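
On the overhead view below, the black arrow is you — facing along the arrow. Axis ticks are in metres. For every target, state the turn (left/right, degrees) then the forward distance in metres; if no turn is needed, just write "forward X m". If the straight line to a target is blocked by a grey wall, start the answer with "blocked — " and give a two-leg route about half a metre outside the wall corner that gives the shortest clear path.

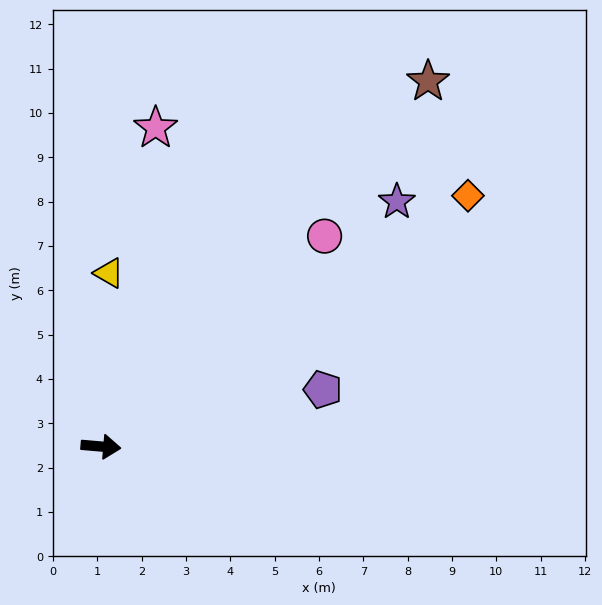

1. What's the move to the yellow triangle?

turn left 92°, forward 3.9 m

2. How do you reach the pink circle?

turn left 48°, forward 6.9 m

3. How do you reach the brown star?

turn left 53°, forward 11.1 m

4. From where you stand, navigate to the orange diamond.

turn left 39°, forward 10.0 m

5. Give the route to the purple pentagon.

turn left 19°, forward 5.2 m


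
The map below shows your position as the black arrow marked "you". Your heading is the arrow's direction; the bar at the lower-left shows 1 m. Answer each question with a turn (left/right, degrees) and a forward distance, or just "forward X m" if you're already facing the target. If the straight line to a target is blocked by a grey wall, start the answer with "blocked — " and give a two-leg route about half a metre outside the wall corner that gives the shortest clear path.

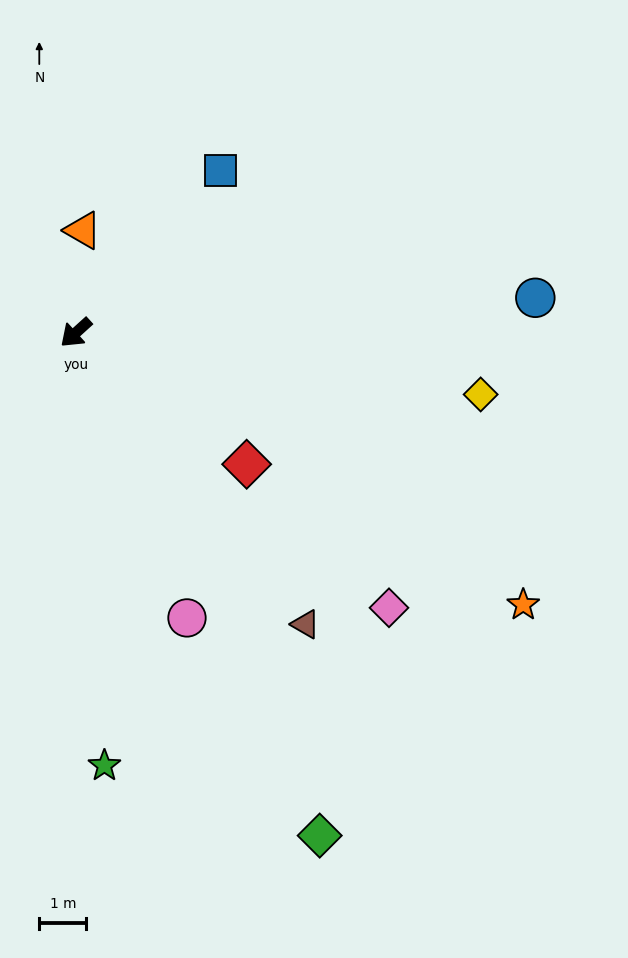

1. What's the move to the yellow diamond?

turn left 129°, forward 8.7 m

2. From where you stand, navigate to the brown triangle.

turn left 86°, forward 7.9 m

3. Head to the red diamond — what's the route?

turn left 100°, forward 4.6 m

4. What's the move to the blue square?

turn right 174°, forward 4.6 m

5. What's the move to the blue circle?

turn left 142°, forward 9.8 m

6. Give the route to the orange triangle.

turn right 136°, forward 2.2 m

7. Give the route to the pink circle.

turn left 69°, forward 6.5 m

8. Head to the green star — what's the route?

turn left 52°, forward 9.2 m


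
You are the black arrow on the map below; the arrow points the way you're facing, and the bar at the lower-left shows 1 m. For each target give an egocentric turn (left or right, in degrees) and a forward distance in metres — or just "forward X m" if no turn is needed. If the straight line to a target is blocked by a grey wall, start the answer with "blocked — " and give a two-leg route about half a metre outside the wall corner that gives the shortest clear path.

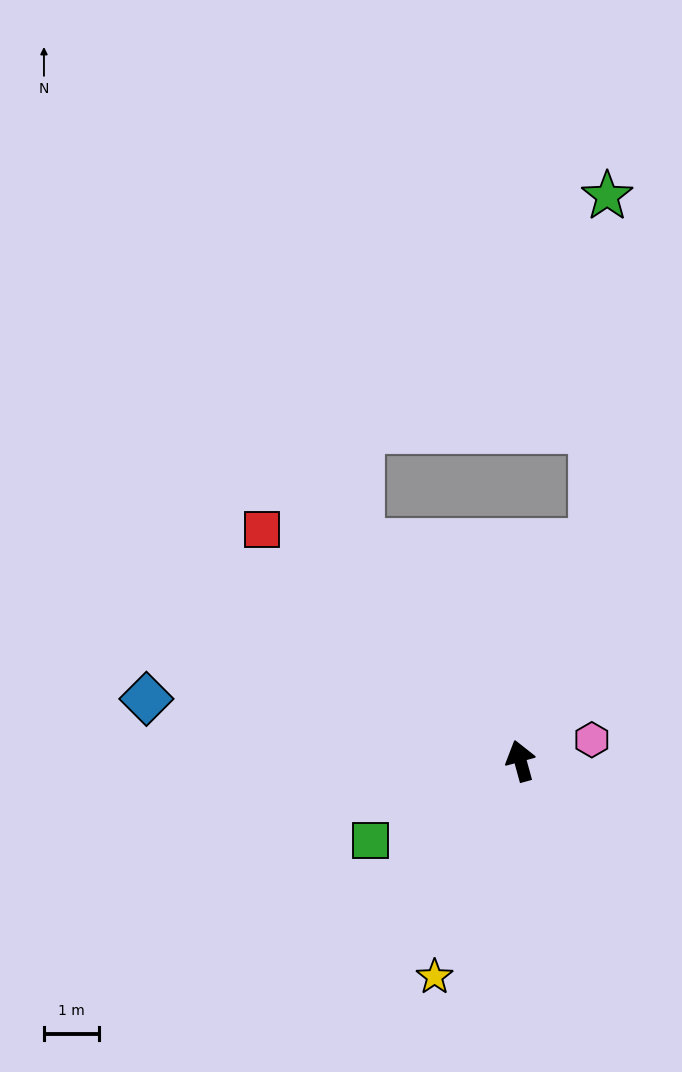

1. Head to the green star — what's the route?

blocked — turn right 33°, forward 4.2 m, then turn left 15°, forward 6.3 m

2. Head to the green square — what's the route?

turn left 103°, forward 3.1 m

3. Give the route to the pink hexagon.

turn right 89°, forward 1.4 m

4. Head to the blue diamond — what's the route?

turn left 65°, forward 6.9 m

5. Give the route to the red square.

turn left 33°, forward 6.3 m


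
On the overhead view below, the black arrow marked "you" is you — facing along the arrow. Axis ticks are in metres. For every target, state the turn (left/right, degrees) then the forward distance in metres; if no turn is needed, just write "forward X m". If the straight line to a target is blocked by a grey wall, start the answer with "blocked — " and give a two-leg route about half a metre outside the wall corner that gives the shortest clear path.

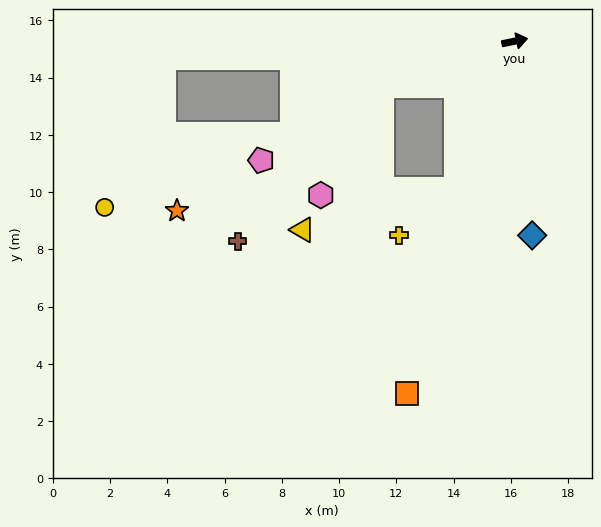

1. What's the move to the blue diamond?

turn right 96°, forward 6.8 m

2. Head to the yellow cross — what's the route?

blocked — turn right 123°, forward 5.6 m, then turn right 30°, forward 2.6 m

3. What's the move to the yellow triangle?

blocked — turn right 123°, forward 5.6 m, then turn right 54°, forward 5.6 m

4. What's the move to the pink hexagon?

blocked — turn right 173°, forward 4.9 m, then turn left 42°, forward 4.4 m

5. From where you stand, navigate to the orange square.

turn right 119°, forward 12.9 m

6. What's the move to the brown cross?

blocked — turn right 173°, forward 4.9 m, then turn left 28°, forward 7.4 m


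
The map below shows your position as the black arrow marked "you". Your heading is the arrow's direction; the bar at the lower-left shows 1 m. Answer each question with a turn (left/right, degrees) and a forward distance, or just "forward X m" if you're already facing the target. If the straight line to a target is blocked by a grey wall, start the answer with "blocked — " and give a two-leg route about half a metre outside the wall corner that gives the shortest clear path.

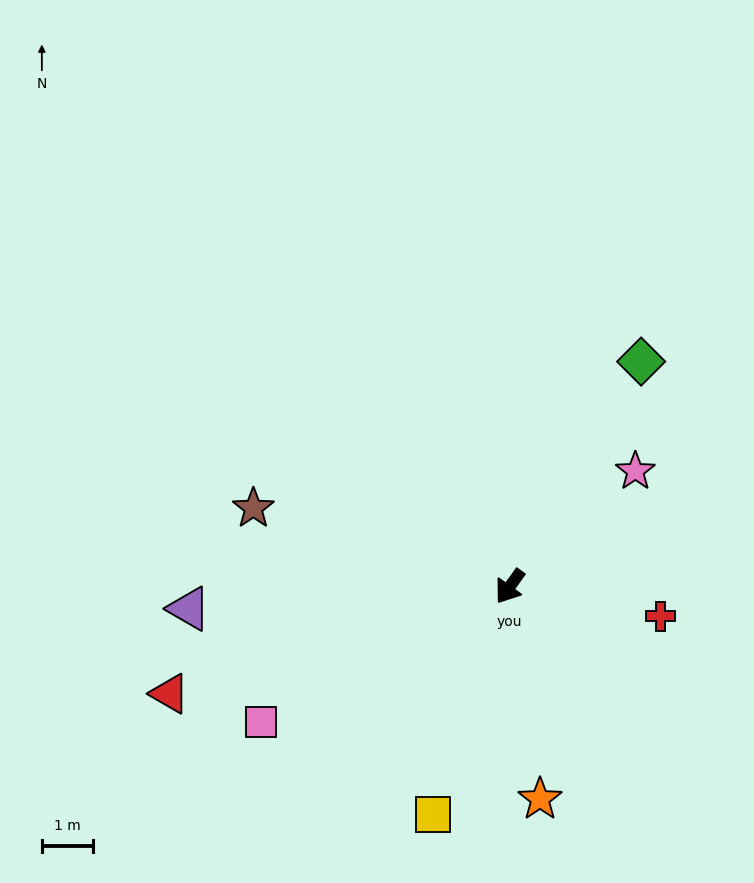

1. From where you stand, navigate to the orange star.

turn left 44°, forward 4.2 m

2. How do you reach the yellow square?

turn left 17°, forward 4.7 m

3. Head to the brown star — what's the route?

turn right 71°, forward 5.2 m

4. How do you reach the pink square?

turn right 26°, forward 5.5 m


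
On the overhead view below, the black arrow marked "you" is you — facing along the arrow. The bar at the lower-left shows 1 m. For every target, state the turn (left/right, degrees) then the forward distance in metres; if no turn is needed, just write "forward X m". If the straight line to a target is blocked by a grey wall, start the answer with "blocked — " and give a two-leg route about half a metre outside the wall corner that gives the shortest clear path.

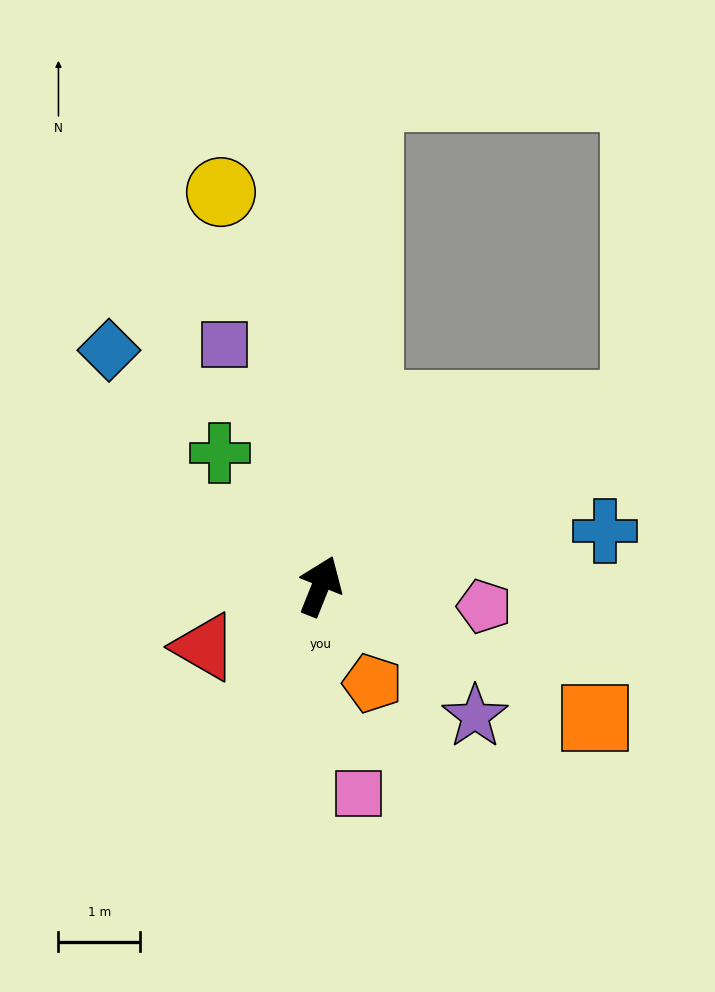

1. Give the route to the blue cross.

turn right 57°, forward 3.6 m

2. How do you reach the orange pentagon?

turn right 130°, forward 1.4 m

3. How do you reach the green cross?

turn left 59°, forward 2.1 m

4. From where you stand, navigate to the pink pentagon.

turn right 75°, forward 2.0 m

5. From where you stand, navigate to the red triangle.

turn left 140°, forward 1.6 m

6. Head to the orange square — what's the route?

turn right 94°, forward 3.7 m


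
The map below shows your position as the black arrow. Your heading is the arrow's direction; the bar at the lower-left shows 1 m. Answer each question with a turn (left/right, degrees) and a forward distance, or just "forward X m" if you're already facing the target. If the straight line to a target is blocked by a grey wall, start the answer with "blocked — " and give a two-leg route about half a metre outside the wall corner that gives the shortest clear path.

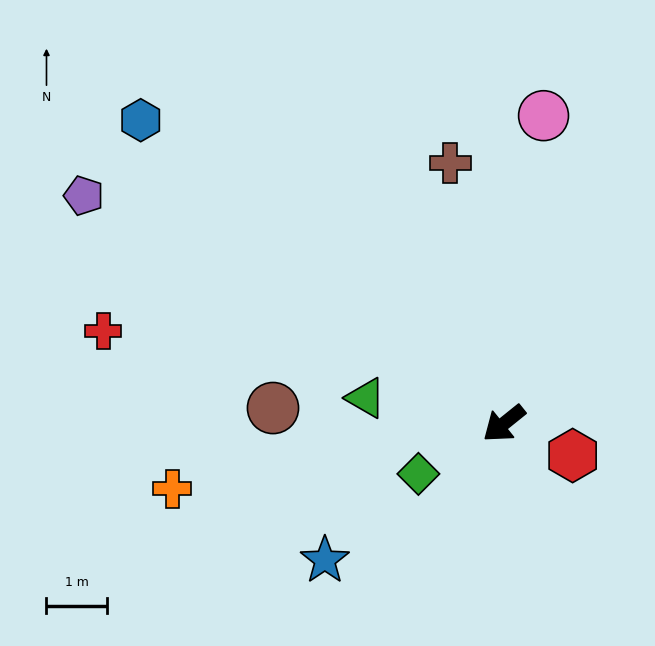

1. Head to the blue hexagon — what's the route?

turn right 79°, forward 7.8 m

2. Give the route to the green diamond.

turn right 8°, forward 1.6 m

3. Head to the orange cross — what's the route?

turn right 28°, forward 5.5 m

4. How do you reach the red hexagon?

turn left 116°, forward 1.2 m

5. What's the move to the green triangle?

turn right 49°, forward 2.3 m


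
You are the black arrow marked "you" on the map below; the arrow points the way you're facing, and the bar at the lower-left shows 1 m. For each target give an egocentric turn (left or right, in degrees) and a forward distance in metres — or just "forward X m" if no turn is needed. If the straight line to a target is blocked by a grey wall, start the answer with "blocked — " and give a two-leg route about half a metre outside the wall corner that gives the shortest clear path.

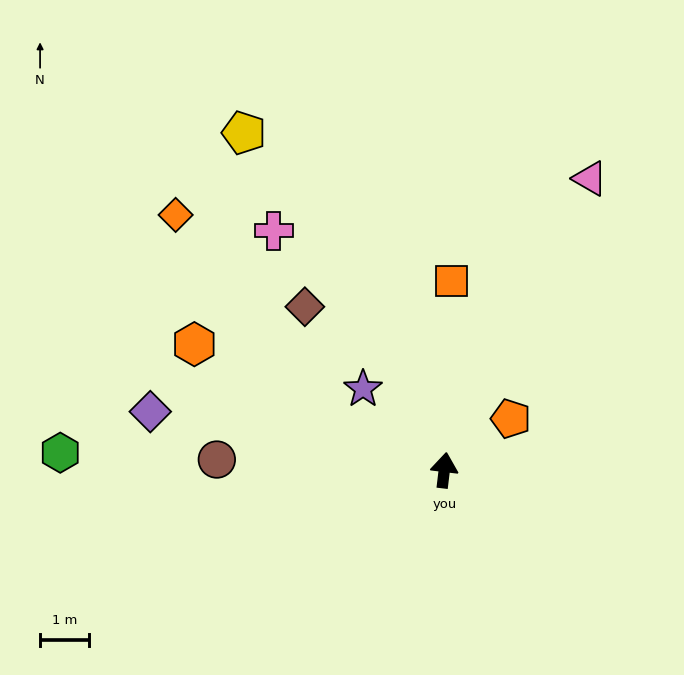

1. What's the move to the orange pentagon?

turn right 45°, forward 1.7 m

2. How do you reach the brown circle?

turn left 94°, forward 4.6 m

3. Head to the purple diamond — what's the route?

turn left 86°, forward 6.1 m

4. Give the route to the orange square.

turn left 5°, forward 3.8 m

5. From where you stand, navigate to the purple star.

turn left 52°, forward 2.3 m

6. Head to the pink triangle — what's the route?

turn right 20°, forward 6.6 m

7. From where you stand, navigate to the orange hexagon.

turn left 70°, forward 5.7 m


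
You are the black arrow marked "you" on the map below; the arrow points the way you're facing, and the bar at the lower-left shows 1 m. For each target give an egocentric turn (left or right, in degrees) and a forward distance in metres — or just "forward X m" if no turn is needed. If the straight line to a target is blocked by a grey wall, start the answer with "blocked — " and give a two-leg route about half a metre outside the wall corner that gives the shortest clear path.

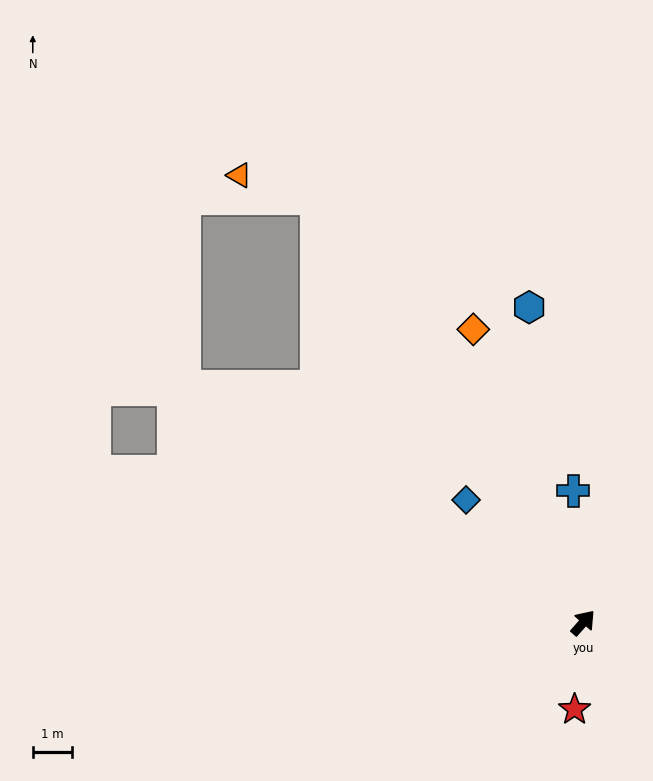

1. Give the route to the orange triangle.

blocked — turn left 73°, forward 12.8 m, then turn left 42°, forward 2.1 m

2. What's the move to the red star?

turn right 144°, forward 2.2 m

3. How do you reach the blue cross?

turn left 46°, forward 3.4 m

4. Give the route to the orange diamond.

turn left 62°, forward 8.0 m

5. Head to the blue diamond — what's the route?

turn left 85°, forward 4.3 m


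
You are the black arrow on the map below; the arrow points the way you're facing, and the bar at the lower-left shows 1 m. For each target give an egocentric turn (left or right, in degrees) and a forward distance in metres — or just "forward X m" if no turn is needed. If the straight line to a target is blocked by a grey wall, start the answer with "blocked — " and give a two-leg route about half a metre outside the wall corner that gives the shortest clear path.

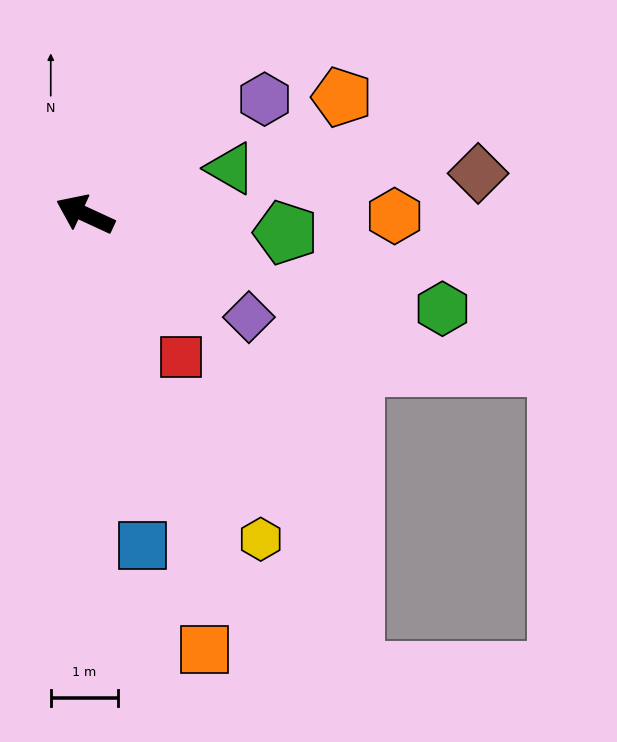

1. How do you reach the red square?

turn left 149°, forward 2.5 m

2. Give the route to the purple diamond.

turn left 173°, forward 2.9 m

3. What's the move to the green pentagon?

turn right 160°, forward 3.0 m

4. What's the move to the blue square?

turn left 125°, forward 5.0 m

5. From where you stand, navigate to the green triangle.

turn right 138°, forward 2.3 m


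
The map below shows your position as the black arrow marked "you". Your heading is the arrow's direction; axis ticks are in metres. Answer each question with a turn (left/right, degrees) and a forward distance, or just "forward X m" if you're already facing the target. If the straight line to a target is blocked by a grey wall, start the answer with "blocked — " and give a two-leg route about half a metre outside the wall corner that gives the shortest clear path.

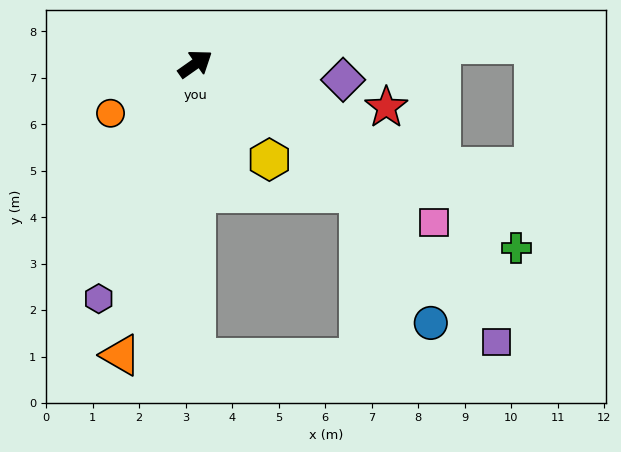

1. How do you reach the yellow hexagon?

turn right 87°, forward 2.6 m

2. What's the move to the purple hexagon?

turn right 148°, forward 5.5 m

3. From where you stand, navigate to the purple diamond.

turn right 41°, forward 3.2 m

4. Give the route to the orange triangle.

turn right 140°, forward 6.5 m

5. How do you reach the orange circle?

turn left 175°, forward 2.1 m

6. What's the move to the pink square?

turn right 69°, forward 6.2 m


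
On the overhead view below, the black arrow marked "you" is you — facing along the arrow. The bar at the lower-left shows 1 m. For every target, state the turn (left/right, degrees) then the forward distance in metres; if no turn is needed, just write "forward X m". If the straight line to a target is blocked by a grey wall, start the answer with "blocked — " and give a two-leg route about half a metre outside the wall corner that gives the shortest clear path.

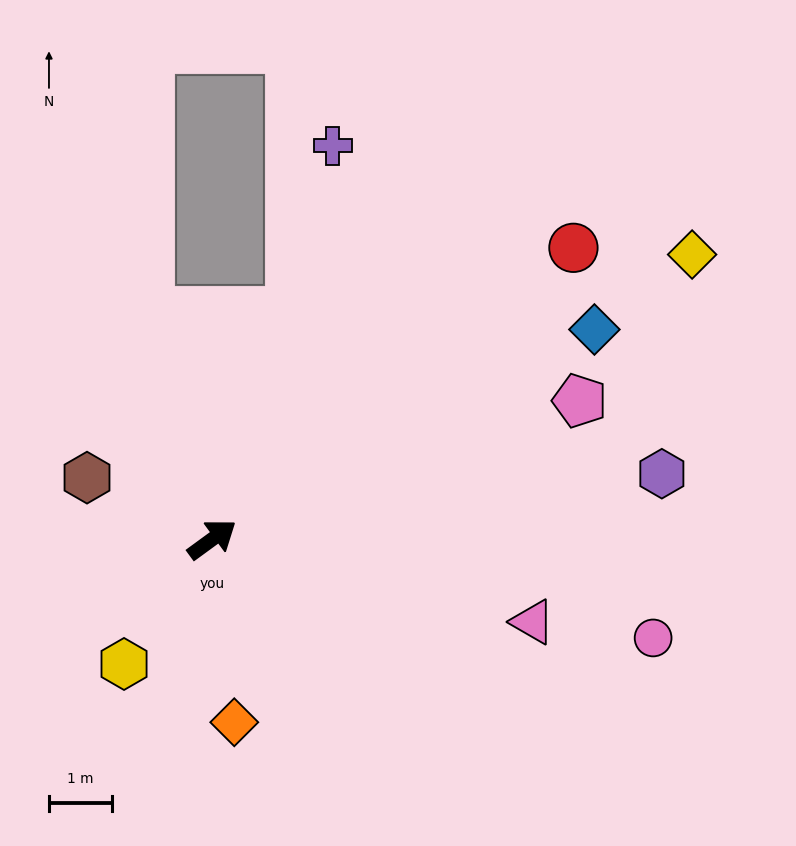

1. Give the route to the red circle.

turn left 3°, forward 7.3 m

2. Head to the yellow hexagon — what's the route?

turn right 161°, forward 2.4 m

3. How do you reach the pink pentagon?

turn right 16°, forward 6.2 m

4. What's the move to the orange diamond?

turn right 119°, forward 2.9 m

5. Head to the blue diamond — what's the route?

turn right 7°, forward 6.9 m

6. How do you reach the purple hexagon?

turn right 28°, forward 7.2 m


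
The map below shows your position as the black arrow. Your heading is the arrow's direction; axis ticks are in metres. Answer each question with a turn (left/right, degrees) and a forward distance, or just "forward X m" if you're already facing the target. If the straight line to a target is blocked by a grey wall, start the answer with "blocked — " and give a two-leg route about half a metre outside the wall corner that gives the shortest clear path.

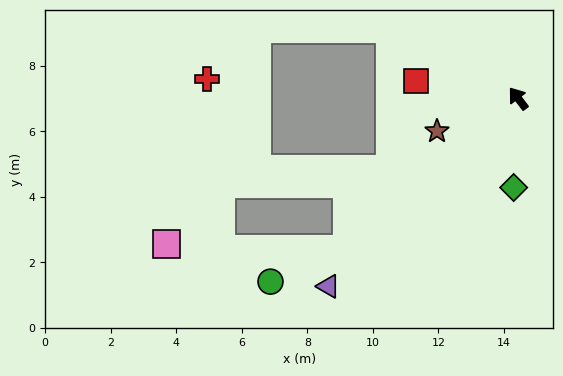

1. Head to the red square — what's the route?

turn left 43°, forward 3.2 m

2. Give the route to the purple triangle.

turn left 98°, forward 8.1 m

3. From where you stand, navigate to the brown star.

turn left 75°, forward 2.7 m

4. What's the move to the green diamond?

turn left 140°, forward 2.7 m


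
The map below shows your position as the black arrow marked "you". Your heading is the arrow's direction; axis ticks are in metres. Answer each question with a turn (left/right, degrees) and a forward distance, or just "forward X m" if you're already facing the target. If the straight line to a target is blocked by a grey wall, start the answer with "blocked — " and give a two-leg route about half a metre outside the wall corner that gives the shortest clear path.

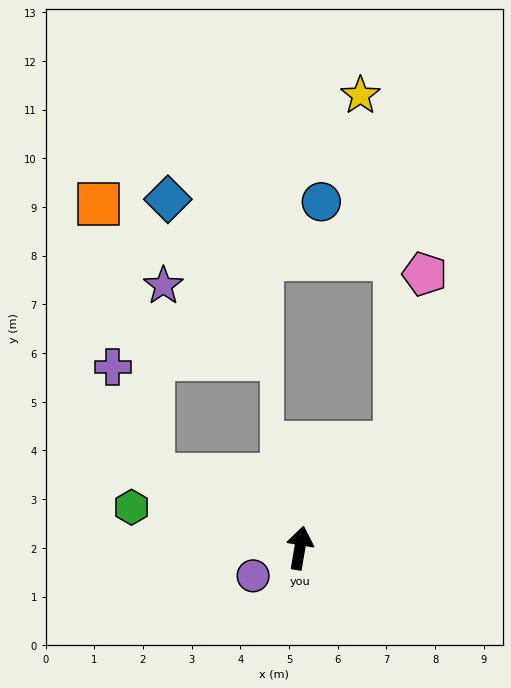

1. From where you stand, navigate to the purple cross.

blocked — turn left 73°, forward 3.4 m, then turn right 42°, forward 2.4 m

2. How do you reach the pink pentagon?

blocked — turn right 32°, forward 2.9 m, then turn left 31°, forward 3.5 m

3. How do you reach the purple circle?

turn left 130°, forward 1.1 m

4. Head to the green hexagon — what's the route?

turn left 86°, forward 3.6 m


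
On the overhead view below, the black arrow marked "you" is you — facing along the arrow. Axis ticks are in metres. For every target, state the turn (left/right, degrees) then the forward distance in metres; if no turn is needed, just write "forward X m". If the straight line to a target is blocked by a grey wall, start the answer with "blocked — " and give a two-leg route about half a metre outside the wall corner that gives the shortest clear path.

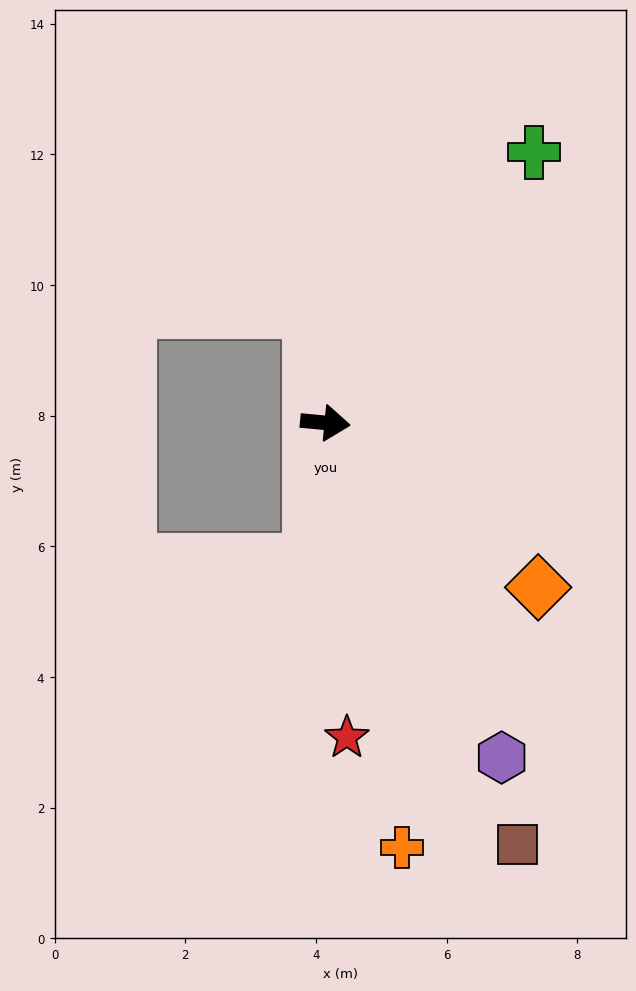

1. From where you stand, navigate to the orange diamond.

turn right 32°, forward 4.1 m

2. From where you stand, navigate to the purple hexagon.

turn right 57°, forward 5.8 m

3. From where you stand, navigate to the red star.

turn right 81°, forward 4.8 m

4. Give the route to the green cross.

turn left 58°, forward 5.2 m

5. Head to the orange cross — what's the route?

turn right 74°, forward 6.6 m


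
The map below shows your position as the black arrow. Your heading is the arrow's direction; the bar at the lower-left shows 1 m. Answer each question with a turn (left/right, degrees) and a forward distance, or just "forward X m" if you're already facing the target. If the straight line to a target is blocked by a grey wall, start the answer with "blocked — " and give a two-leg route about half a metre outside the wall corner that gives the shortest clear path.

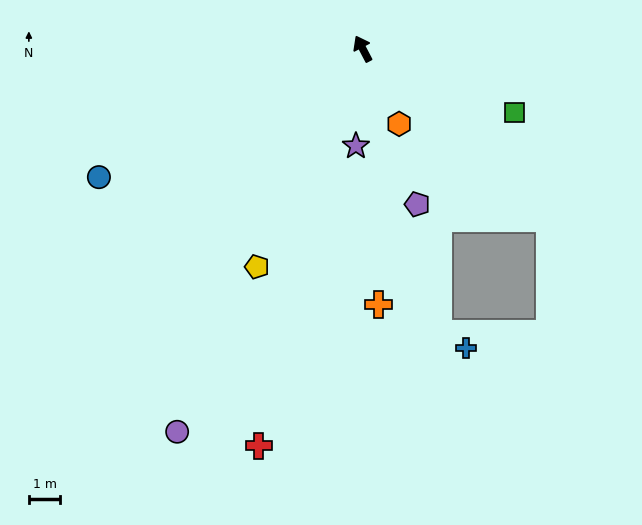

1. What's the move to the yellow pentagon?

turn left 126°, forward 7.7 m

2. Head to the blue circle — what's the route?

turn left 88°, forward 9.3 m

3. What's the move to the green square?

turn right 140°, forward 5.3 m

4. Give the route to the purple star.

turn left 148°, forward 3.1 m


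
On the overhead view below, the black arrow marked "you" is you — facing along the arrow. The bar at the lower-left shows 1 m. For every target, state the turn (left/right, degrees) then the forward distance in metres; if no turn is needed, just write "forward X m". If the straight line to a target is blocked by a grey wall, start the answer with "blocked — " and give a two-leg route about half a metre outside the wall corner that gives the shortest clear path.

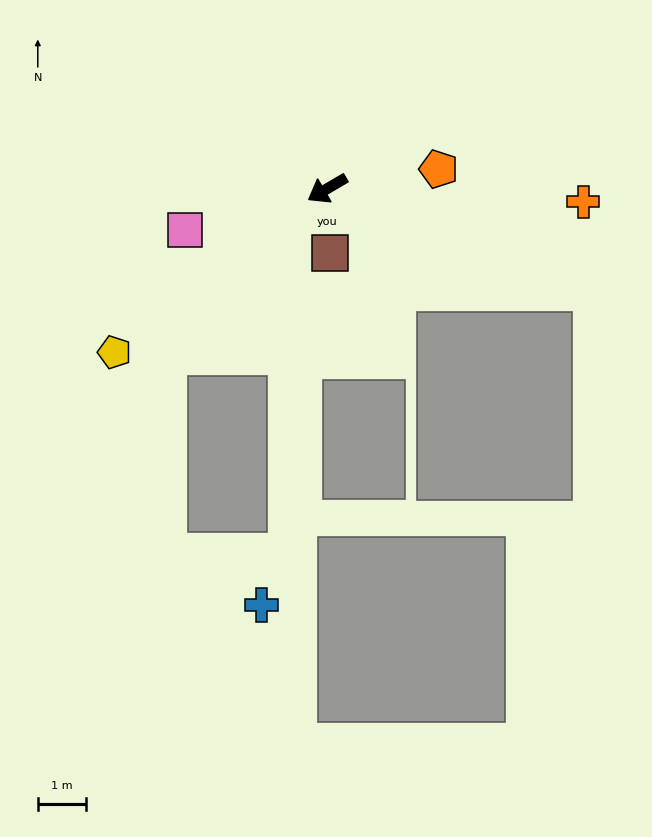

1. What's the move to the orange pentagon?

turn left 160°, forward 2.4 m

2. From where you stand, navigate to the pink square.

turn right 14°, forward 3.1 m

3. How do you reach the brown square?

turn left 62°, forward 1.3 m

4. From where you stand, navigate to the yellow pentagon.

turn left 7°, forward 5.6 m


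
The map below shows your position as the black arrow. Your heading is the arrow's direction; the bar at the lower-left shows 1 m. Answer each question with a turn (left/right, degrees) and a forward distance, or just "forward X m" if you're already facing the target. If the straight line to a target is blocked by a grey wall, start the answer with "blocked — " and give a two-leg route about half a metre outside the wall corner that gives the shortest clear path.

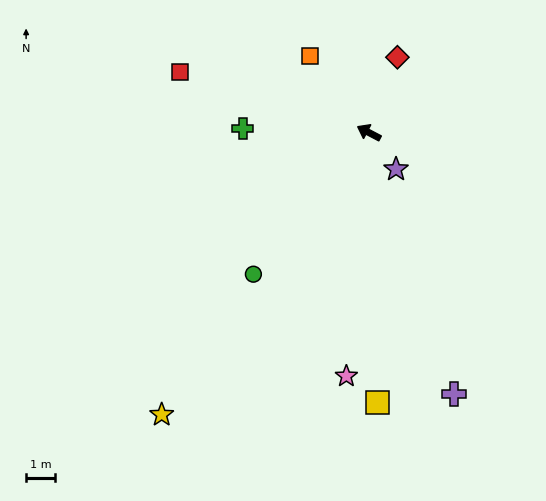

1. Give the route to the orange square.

turn right 25°, forward 3.4 m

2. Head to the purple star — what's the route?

turn left 154°, forward 1.6 m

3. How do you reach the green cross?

turn left 26°, forward 4.4 m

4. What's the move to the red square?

turn left 10°, forward 7.0 m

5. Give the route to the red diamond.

turn right 83°, forward 2.8 m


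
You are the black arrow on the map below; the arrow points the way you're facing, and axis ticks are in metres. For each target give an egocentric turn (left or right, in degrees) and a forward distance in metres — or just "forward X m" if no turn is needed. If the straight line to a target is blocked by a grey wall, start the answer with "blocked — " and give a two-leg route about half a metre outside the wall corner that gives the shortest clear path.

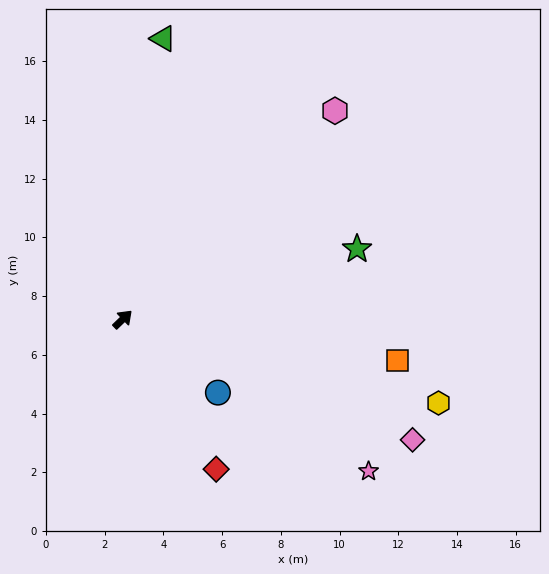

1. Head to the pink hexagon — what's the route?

forward 10.1 m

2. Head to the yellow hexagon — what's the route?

turn right 59°, forward 11.1 m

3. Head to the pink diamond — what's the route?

turn right 67°, forward 10.7 m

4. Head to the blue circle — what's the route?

turn right 82°, forward 4.1 m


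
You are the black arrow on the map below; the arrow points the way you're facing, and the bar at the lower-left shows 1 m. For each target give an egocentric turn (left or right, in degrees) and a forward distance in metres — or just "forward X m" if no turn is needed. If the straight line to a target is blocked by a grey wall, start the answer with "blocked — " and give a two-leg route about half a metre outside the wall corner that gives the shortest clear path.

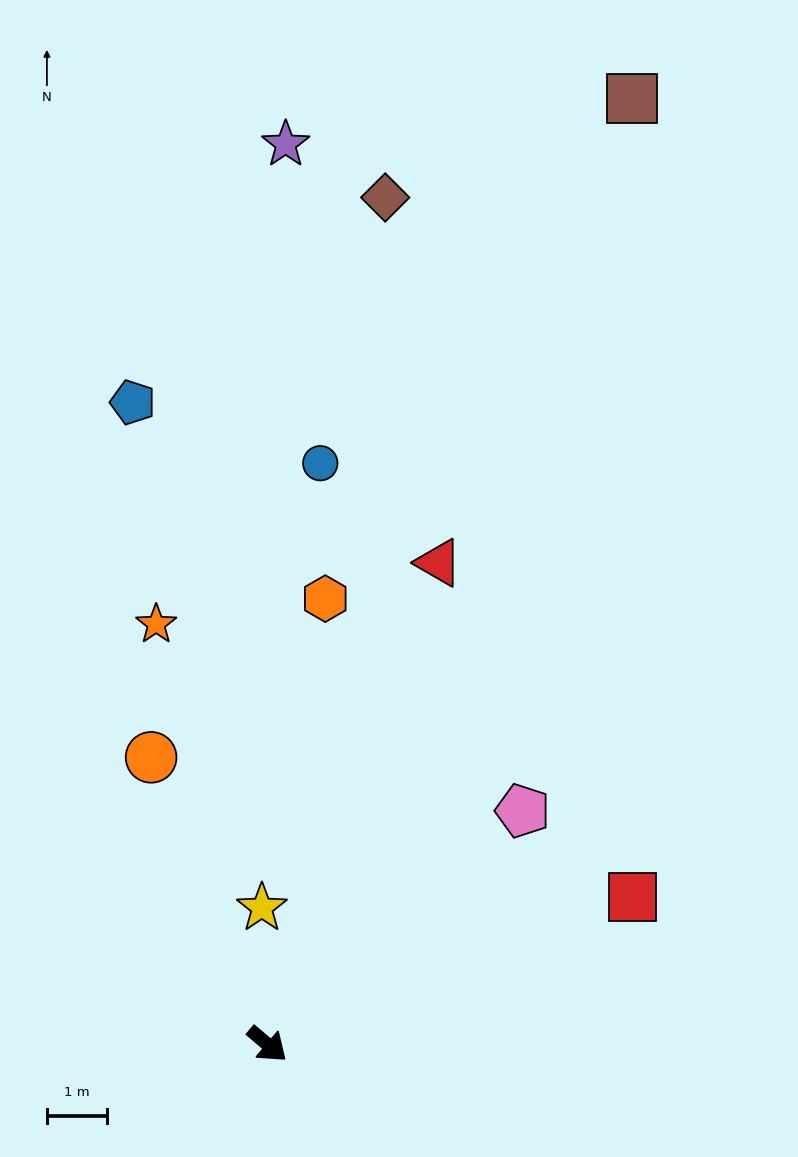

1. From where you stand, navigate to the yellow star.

turn left 133°, forward 2.3 m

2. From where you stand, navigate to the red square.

turn left 62°, forward 6.5 m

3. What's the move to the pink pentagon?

turn left 83°, forward 5.7 m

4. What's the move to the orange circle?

turn left 152°, forward 5.1 m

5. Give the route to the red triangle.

turn left 111°, forward 8.4 m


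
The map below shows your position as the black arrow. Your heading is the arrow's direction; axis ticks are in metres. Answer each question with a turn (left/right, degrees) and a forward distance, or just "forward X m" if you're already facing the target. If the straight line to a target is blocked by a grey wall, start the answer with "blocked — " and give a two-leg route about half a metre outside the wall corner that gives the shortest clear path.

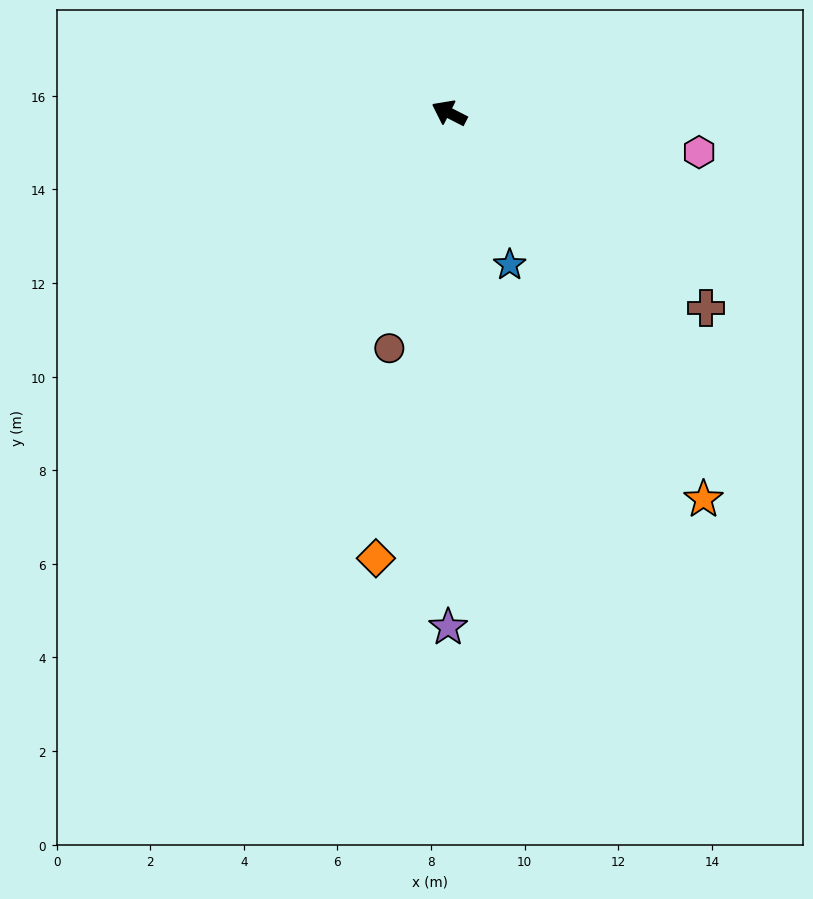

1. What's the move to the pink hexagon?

turn right 162°, forward 5.4 m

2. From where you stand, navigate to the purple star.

turn left 117°, forward 11.0 m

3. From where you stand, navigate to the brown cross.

turn left 170°, forward 6.9 m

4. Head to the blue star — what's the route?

turn left 139°, forward 3.5 m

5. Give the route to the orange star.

turn left 150°, forward 9.9 m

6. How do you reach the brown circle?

turn left 103°, forward 5.2 m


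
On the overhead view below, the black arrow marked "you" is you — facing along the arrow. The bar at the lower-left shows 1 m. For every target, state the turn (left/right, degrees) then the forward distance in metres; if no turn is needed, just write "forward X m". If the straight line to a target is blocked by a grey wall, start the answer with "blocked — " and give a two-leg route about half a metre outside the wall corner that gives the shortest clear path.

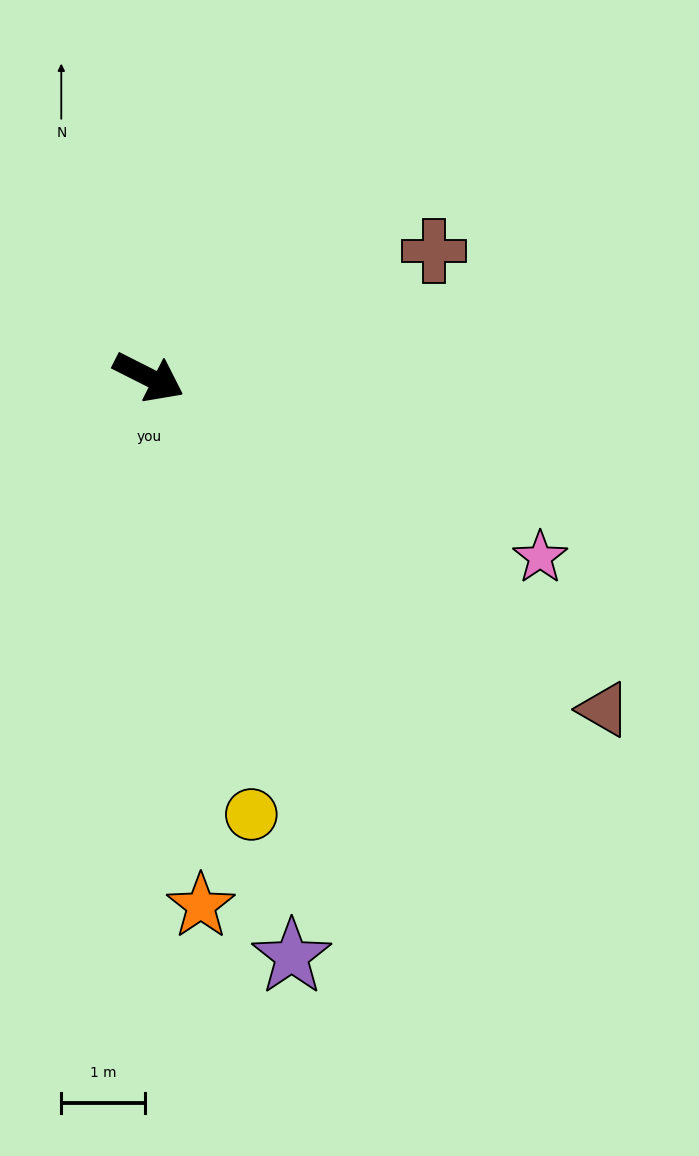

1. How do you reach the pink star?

turn left 2°, forward 5.1 m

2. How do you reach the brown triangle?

turn right 9°, forward 6.7 m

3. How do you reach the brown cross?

turn left 51°, forward 3.7 m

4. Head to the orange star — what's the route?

turn right 58°, forward 6.3 m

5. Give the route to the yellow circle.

turn right 50°, forward 5.4 m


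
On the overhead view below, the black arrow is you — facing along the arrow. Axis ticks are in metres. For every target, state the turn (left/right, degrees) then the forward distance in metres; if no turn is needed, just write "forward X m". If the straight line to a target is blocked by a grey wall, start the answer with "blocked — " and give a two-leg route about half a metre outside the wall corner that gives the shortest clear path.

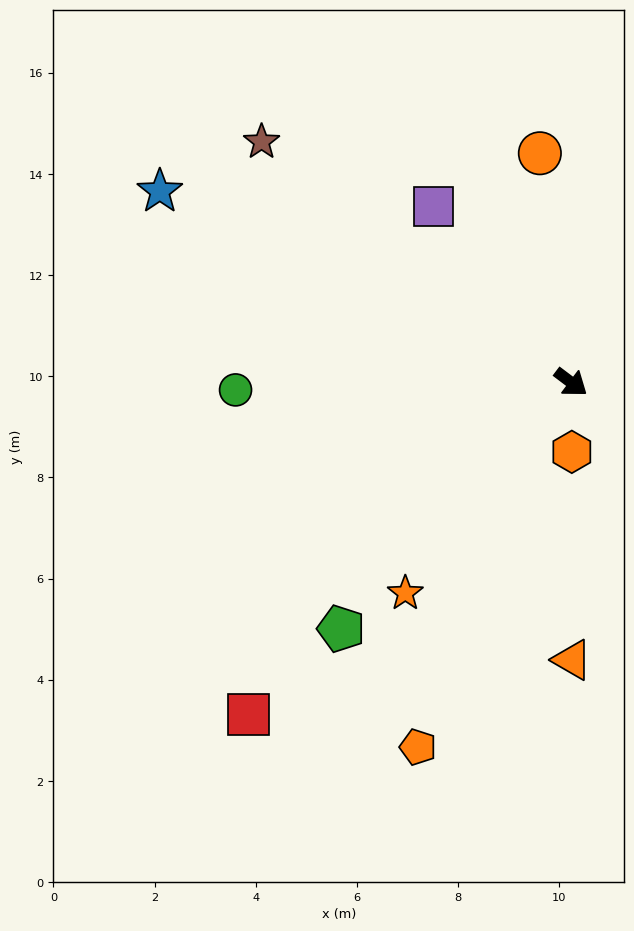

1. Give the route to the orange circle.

turn left 135°, forward 4.6 m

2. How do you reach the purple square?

turn left 165°, forward 4.4 m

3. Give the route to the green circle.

turn right 142°, forward 6.6 m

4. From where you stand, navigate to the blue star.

turn right 168°, forward 9.0 m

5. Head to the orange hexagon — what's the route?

turn right 52°, forward 1.4 m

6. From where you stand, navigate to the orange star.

turn right 91°, forward 5.3 m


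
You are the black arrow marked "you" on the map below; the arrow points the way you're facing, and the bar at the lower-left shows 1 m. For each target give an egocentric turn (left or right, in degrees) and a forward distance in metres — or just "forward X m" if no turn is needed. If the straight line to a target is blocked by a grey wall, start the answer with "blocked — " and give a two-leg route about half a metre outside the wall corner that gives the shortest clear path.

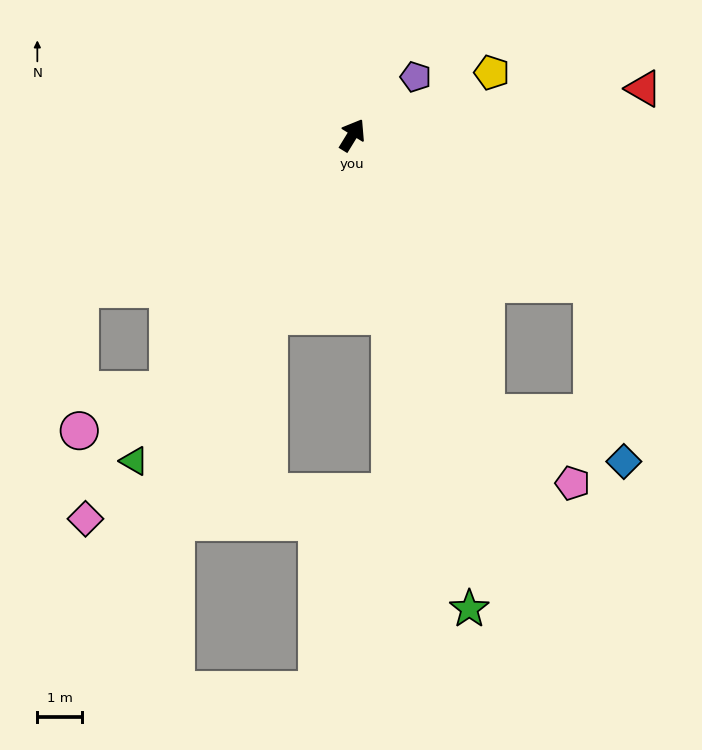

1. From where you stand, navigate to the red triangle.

turn right 49°, forward 6.6 m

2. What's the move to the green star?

turn right 135°, forward 11.0 m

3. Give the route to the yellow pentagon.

turn right 34°, forward 3.4 m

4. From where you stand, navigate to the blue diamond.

blocked — turn right 123°, forward 6.9 m, then turn left 45°, forward 3.3 m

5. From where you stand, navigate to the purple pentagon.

turn right 16°, forward 1.9 m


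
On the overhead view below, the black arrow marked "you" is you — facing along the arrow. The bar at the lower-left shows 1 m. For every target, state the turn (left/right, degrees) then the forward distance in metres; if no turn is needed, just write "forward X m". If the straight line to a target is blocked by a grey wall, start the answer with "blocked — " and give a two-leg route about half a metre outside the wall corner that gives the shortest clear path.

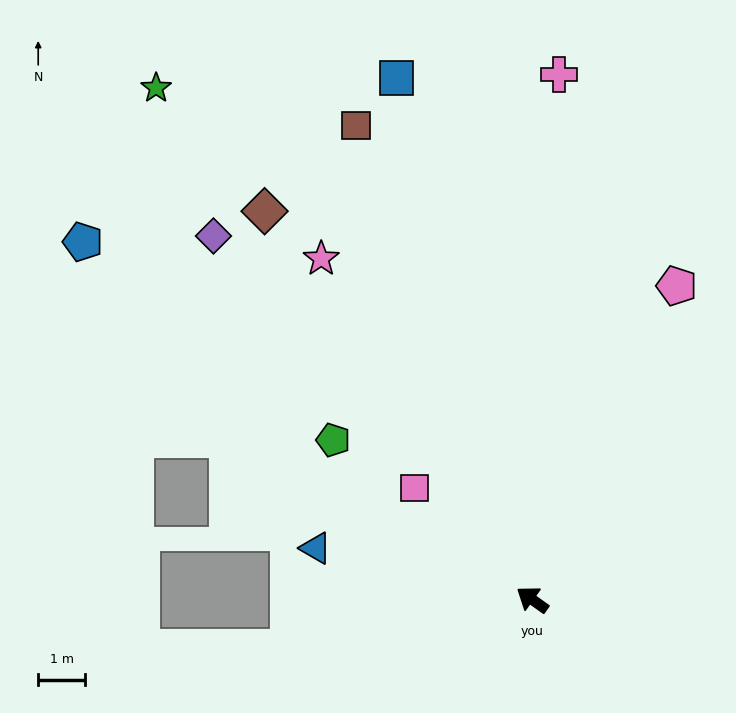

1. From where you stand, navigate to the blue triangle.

turn left 22°, forward 4.7 m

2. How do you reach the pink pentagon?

turn right 79°, forward 7.3 m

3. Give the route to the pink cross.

turn right 57°, forward 11.2 m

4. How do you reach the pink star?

turn right 23°, forward 8.5 m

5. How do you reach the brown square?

turn right 34°, forward 10.7 m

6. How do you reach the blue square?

turn right 40°, forward 11.4 m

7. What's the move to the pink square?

turn right 8°, forward 3.4 m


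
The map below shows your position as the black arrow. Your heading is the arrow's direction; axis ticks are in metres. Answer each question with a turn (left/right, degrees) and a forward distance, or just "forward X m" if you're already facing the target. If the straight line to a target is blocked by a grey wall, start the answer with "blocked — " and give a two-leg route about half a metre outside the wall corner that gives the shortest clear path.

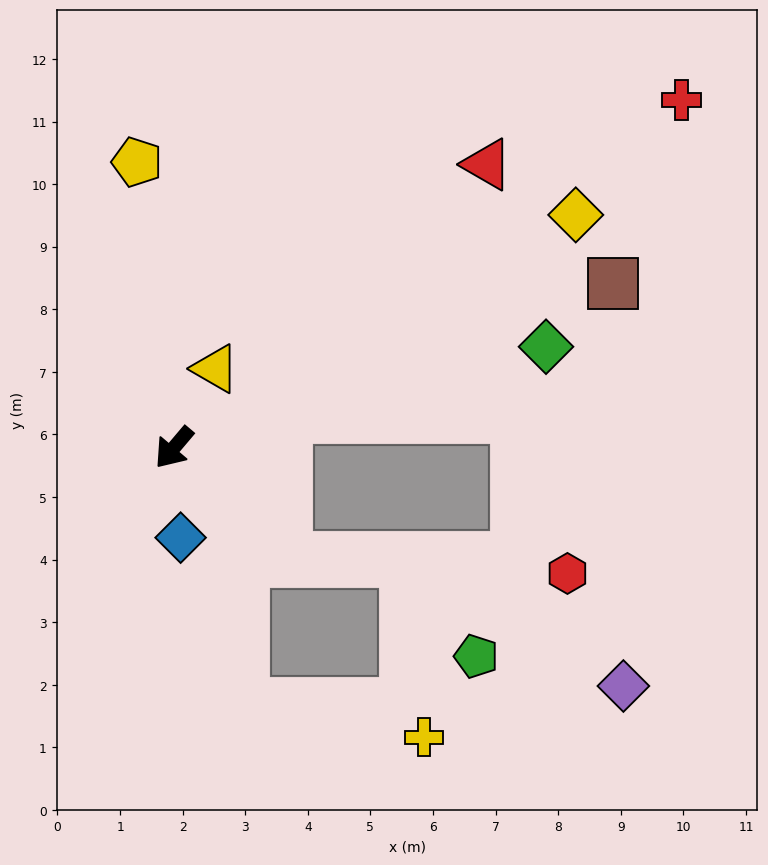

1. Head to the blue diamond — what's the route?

turn left 45°, forward 1.4 m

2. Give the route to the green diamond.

turn left 145°, forward 6.2 m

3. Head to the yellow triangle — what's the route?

turn right 167°, forward 1.4 m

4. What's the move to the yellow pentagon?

turn right 132°, forward 4.6 m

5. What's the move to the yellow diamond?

turn left 160°, forward 7.4 m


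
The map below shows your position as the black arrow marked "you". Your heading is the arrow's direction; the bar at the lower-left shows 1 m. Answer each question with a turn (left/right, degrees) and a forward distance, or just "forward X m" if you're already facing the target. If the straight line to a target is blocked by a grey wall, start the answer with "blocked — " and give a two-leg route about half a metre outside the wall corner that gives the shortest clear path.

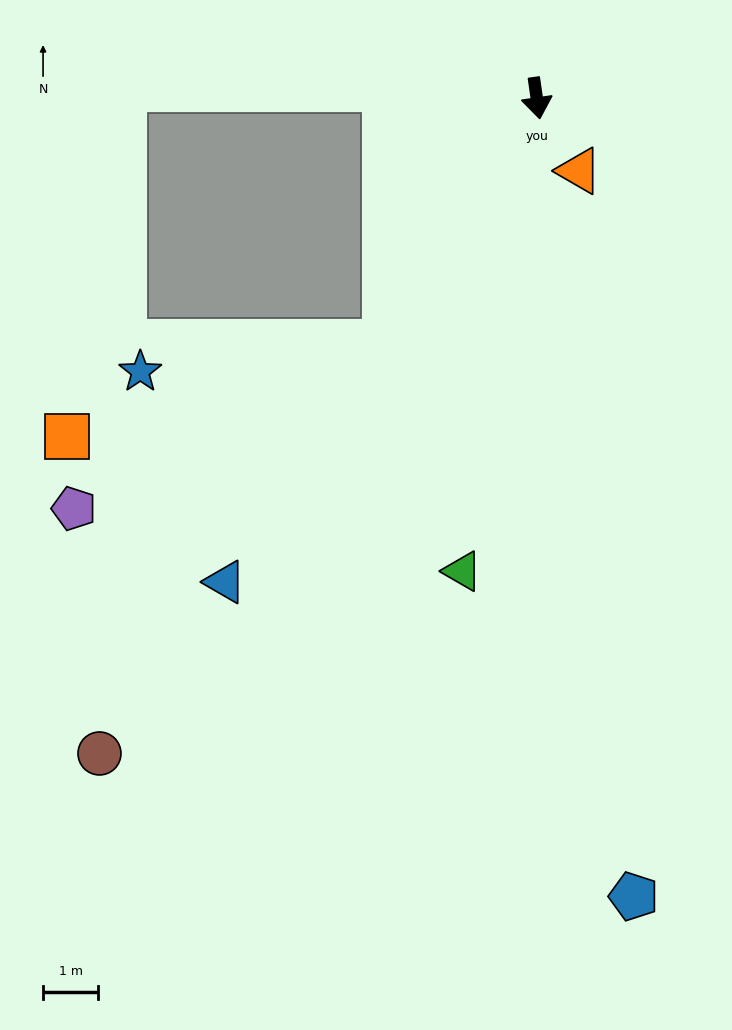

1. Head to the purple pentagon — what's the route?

blocked — turn right 40°, forward 5.2 m, then turn right 30°, forward 6.4 m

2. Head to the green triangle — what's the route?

turn right 17°, forward 8.7 m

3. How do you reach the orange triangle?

turn left 22°, forward 1.5 m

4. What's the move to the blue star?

blocked — turn right 40°, forward 5.2 m, then turn right 52°, forward 4.5 m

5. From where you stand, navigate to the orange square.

blocked — turn right 40°, forward 5.2 m, then turn right 42°, forward 6.0 m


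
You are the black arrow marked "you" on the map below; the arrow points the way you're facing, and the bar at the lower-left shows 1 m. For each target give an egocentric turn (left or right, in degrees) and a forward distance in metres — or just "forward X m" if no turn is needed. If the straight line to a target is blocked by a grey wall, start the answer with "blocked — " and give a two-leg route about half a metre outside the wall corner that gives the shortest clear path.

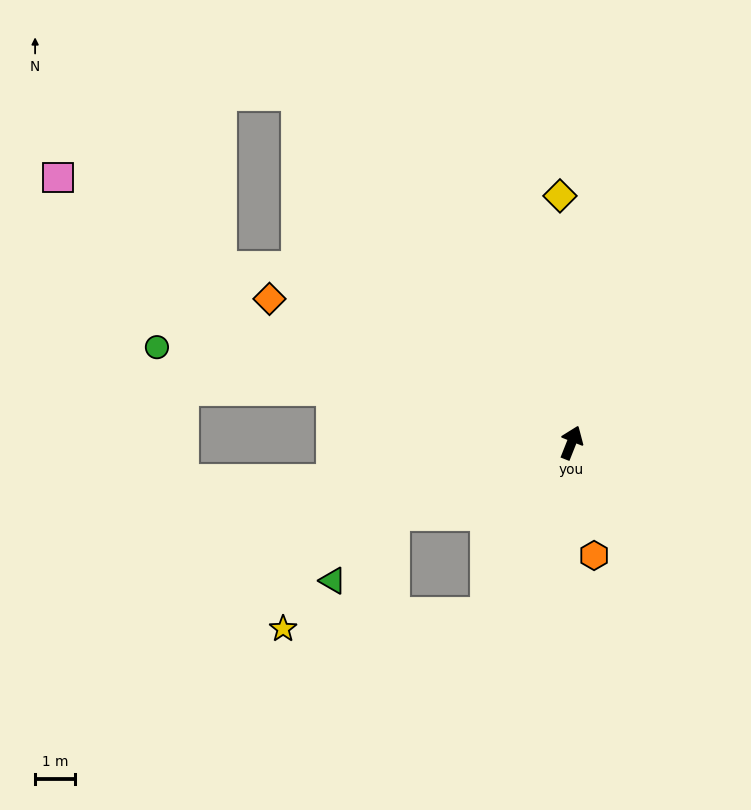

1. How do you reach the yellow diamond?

turn left 24°, forward 6.1 m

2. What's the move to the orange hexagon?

turn right 147°, forward 2.9 m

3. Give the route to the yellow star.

blocked — turn left 176°, forward 4.7 m, then turn right 60°, forward 5.1 m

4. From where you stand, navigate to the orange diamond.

turn left 86°, forward 8.3 m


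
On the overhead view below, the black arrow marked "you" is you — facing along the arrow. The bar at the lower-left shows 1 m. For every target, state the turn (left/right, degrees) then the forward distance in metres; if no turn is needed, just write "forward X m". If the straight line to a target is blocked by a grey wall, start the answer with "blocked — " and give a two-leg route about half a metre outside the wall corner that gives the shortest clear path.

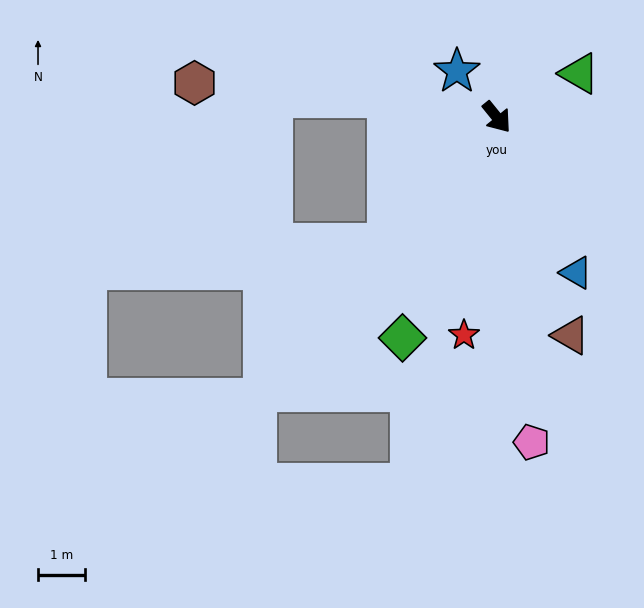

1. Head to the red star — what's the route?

turn right 48°, forward 4.7 m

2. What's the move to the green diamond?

turn right 62°, forward 5.1 m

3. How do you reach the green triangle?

turn left 79°, forward 2.0 m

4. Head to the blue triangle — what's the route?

turn right 12°, forward 3.7 m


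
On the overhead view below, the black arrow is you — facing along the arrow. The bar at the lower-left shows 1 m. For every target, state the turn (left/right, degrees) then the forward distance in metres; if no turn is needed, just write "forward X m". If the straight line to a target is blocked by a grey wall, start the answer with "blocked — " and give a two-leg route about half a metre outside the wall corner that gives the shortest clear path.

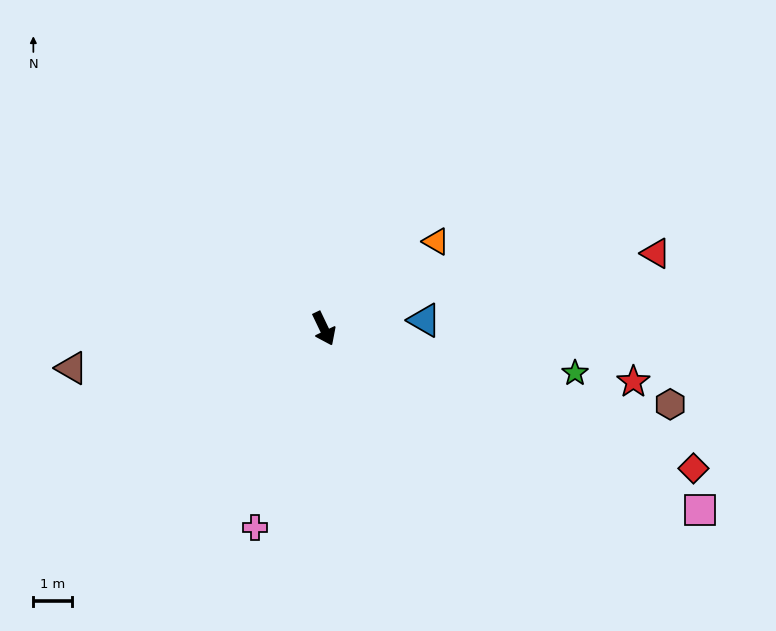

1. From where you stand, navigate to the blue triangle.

turn left 69°, forward 2.6 m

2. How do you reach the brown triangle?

turn right 107°, forward 6.7 m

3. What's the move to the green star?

turn left 54°, forward 6.7 m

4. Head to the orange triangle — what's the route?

turn left 102°, forward 3.7 m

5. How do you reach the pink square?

turn left 39°, forward 10.9 m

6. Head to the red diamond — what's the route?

turn left 44°, forward 10.3 m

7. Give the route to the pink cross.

turn right 45°, forward 5.5 m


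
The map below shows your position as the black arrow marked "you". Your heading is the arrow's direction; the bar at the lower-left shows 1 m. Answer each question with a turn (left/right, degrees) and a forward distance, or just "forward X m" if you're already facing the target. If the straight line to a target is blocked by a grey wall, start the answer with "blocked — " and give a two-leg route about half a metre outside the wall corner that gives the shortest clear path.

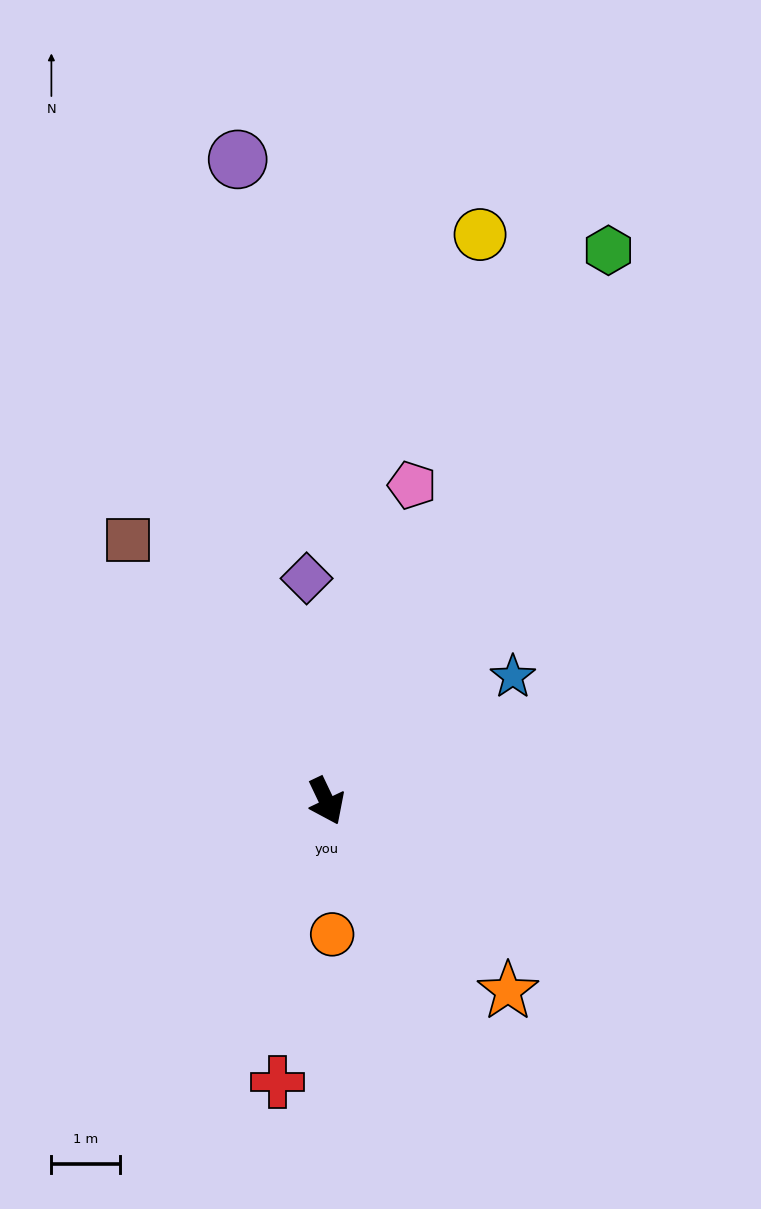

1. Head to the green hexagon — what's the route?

turn left 127°, forward 9.1 m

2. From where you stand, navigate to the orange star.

turn left 18°, forward 3.8 m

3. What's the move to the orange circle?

turn right 23°, forward 2.0 m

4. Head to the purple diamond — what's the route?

turn left 160°, forward 3.3 m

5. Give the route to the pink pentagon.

turn left 139°, forward 4.8 m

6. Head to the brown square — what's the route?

turn right 168°, forward 4.8 m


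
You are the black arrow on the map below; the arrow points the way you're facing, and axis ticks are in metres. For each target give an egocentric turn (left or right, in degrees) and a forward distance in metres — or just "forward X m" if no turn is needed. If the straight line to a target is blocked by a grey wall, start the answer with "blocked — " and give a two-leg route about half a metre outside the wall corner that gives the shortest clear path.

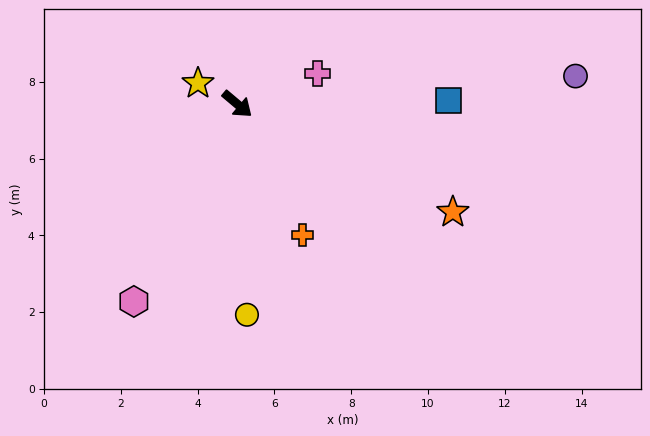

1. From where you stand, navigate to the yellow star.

turn right 168°, forward 1.2 m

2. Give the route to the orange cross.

turn right 23°, forward 3.8 m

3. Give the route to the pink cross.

turn left 61°, forward 2.2 m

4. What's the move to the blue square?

turn left 41°, forward 5.5 m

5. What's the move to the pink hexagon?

turn right 78°, forward 5.8 m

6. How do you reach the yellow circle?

turn right 47°, forward 5.5 m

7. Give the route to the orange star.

turn left 14°, forward 6.3 m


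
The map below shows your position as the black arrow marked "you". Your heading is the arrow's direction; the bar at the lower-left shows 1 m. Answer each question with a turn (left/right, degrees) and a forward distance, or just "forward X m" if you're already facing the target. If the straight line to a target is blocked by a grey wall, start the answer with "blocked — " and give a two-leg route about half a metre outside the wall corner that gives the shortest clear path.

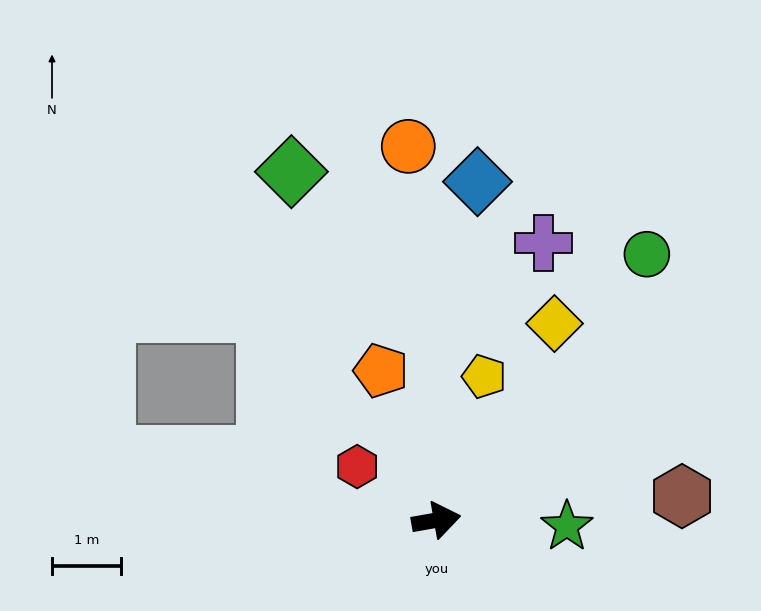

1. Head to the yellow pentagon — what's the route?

turn left 62°, forward 2.2 m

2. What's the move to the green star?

turn right 13°, forward 1.9 m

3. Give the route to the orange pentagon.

turn left 100°, forward 2.3 m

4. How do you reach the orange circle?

turn left 84°, forward 5.4 m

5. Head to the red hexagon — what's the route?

turn left 136°, forward 1.4 m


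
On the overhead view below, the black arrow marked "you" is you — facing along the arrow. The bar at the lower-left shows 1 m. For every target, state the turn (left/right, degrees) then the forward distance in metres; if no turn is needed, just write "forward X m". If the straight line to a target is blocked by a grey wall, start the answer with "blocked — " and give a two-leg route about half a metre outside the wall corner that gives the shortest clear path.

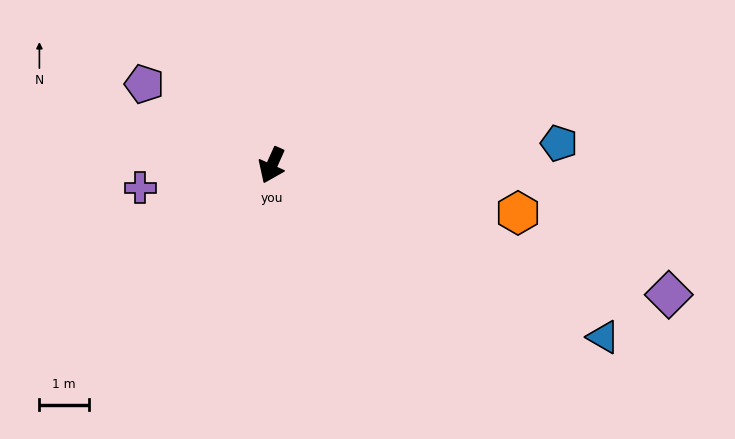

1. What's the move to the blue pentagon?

turn left 119°, forward 5.8 m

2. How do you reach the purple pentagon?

turn right 98°, forward 3.1 m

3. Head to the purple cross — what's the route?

turn right 56°, forward 2.7 m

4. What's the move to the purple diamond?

turn left 96°, forward 8.5 m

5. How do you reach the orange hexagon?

turn left 103°, forward 5.1 m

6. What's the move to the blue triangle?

turn left 87°, forward 7.6 m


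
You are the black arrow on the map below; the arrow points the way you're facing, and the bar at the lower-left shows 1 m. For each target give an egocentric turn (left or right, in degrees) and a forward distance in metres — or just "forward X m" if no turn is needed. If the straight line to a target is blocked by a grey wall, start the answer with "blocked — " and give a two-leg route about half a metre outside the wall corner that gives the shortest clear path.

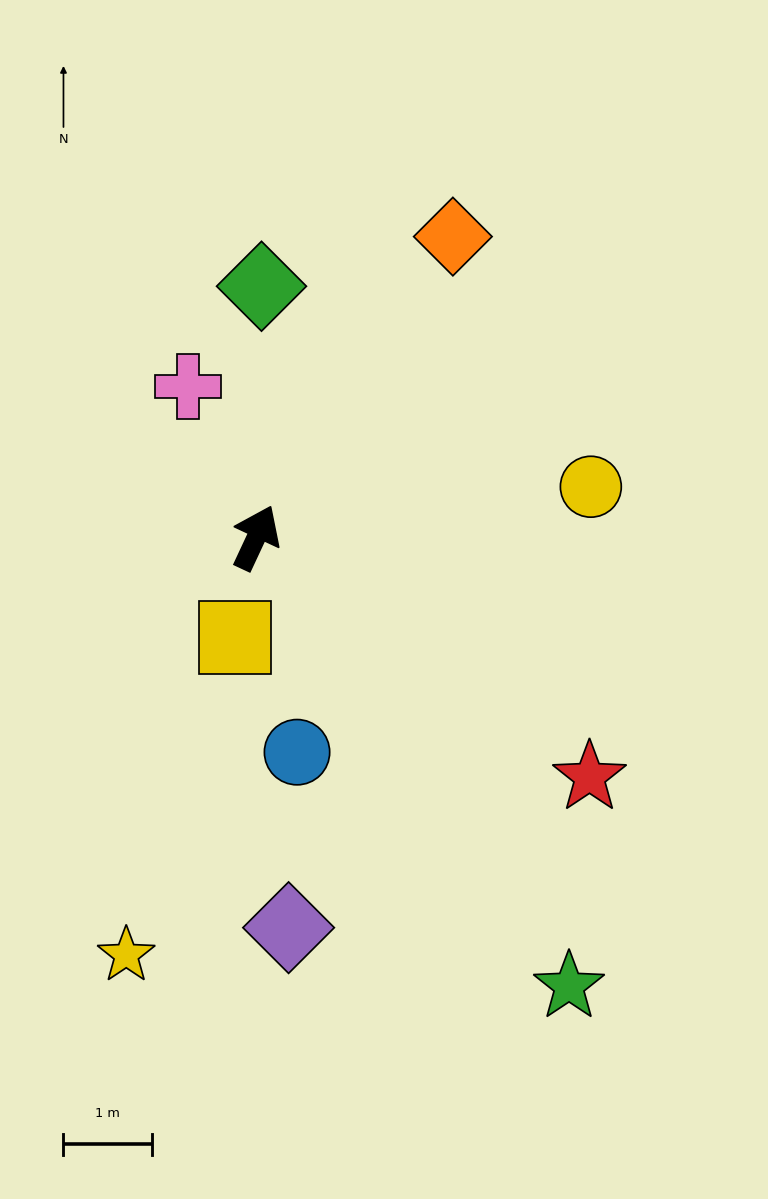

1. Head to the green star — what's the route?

turn right 120°, forward 6.2 m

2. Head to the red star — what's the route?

turn right 101°, forward 4.6 m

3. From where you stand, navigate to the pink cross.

turn left 49°, forward 1.9 m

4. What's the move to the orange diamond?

turn right 8°, forward 4.1 m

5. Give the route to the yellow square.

turn right 167°, forward 1.2 m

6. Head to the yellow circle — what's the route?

turn right 56°, forward 3.8 m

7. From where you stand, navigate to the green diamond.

turn left 24°, forward 2.8 m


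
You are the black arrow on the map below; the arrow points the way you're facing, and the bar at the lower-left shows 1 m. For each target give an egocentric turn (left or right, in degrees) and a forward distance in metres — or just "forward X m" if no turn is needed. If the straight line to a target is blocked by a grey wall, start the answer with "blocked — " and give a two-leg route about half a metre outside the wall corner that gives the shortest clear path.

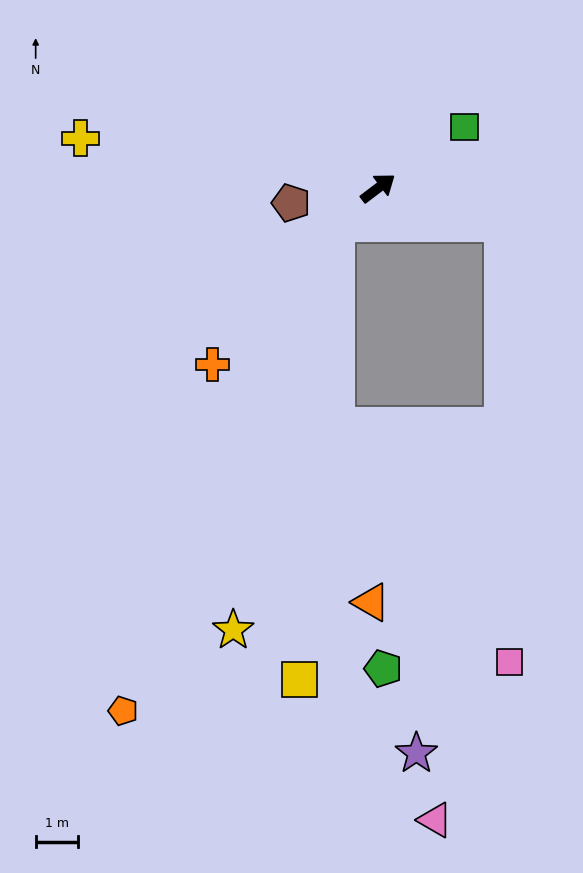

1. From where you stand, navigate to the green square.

forward 2.5 m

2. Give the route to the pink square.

blocked — turn right 53°, forward 3.0 m, then turn right 73°, forward 10.3 m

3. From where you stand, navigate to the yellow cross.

turn left 133°, forward 7.1 m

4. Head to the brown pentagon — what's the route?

turn left 152°, forward 2.1 m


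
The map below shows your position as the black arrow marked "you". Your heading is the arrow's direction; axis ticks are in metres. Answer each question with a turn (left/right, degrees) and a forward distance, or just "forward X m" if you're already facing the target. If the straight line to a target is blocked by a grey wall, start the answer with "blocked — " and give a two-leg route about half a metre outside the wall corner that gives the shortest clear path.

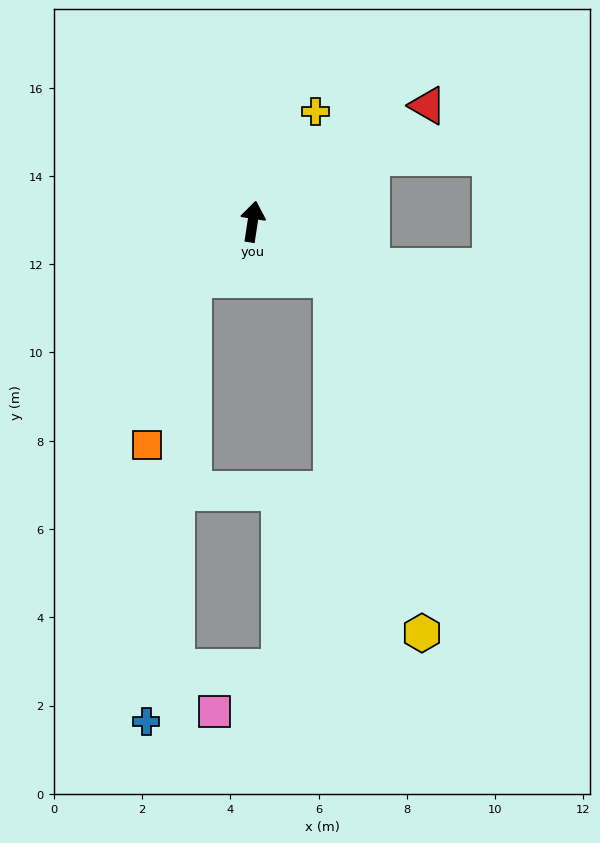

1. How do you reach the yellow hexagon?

blocked — turn right 117°, forward 2.2 m, then turn right 40°, forward 8.3 m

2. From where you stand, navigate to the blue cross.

blocked — turn left 143°, forward 1.9 m, then turn left 40°, forward 10.1 m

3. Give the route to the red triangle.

turn right 48°, forward 4.8 m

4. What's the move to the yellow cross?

turn right 21°, forward 2.9 m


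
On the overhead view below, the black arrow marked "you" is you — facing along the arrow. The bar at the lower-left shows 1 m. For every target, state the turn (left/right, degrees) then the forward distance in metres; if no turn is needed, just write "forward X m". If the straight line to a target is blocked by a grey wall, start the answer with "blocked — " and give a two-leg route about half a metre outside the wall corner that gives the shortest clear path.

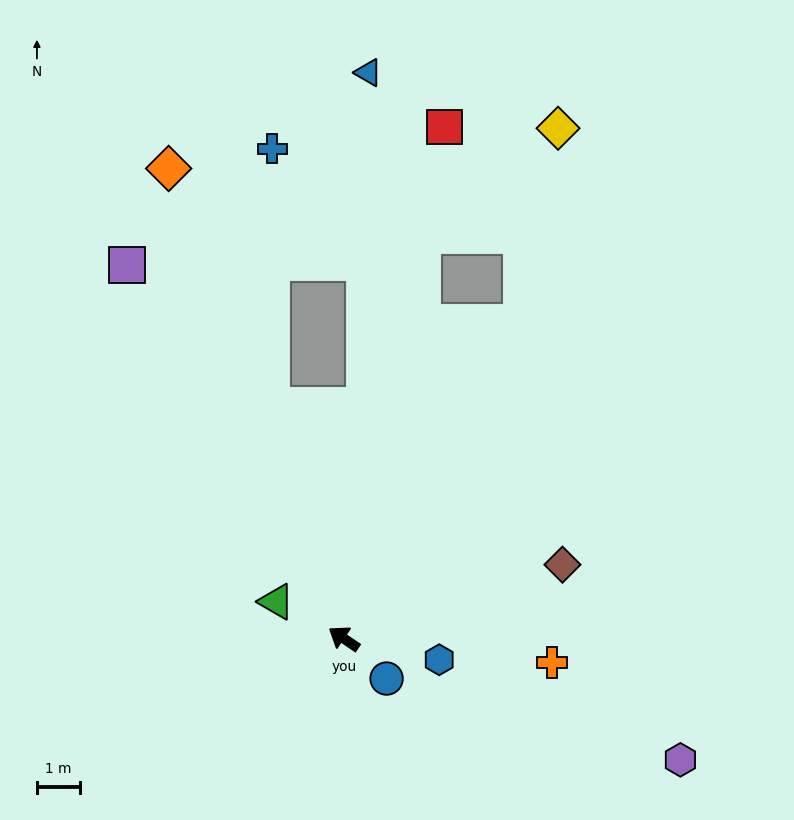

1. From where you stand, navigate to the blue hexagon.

turn right 158°, forward 2.3 m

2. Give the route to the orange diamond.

turn right 35°, forward 11.6 m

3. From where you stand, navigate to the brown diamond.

turn right 127°, forward 5.3 m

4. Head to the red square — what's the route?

turn right 67°, forward 12.0 m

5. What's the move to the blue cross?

blocked — turn right 39°, forward 5.6 m, then turn right 17°, forward 5.9 m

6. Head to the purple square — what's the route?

turn right 26°, forward 10.0 m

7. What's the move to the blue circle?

turn left 171°, forward 1.4 m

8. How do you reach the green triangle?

turn left 6°, forward 1.8 m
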